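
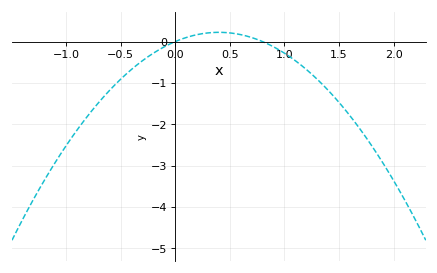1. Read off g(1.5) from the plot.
-1.5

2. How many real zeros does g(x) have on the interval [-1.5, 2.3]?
2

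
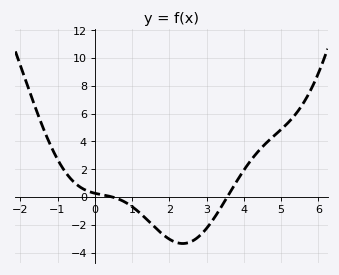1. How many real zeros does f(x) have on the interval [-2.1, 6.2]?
2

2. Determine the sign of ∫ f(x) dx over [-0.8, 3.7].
negative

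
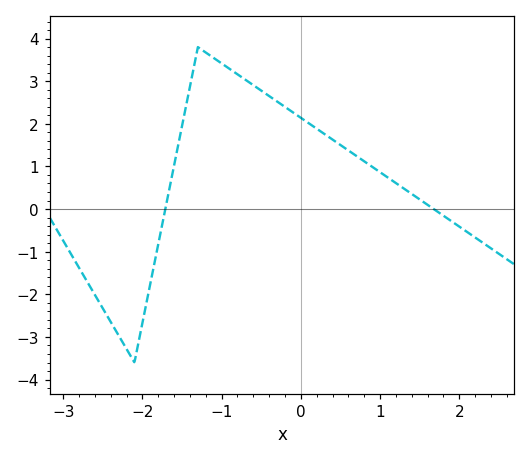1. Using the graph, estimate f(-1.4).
2.88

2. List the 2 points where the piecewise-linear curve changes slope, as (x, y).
(-2.1, -3.6); (-1.3, 3.8)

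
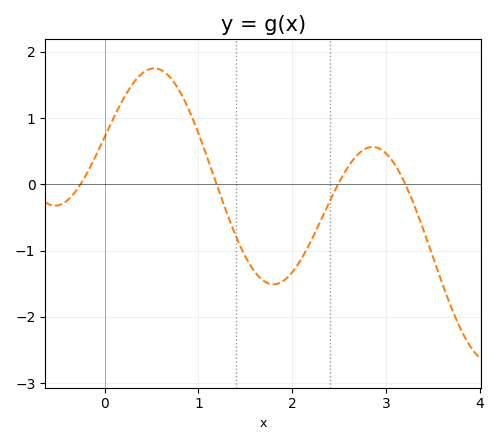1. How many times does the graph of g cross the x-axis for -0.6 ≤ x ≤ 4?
4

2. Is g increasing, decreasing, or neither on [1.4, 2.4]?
neither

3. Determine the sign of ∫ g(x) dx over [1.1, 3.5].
negative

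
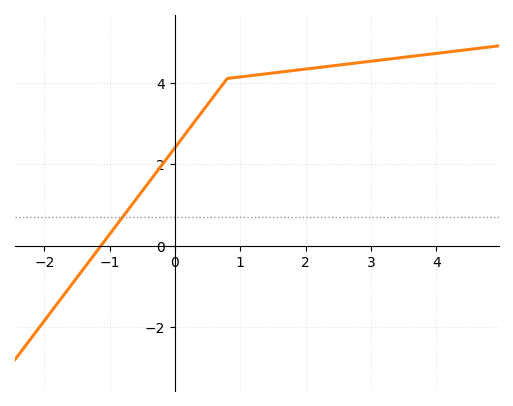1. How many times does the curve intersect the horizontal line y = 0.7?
1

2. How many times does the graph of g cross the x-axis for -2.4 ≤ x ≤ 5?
1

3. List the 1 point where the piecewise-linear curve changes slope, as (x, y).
(0.8, 4.1)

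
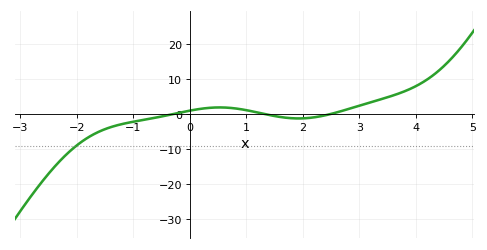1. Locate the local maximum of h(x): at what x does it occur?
0.528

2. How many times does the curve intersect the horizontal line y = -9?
1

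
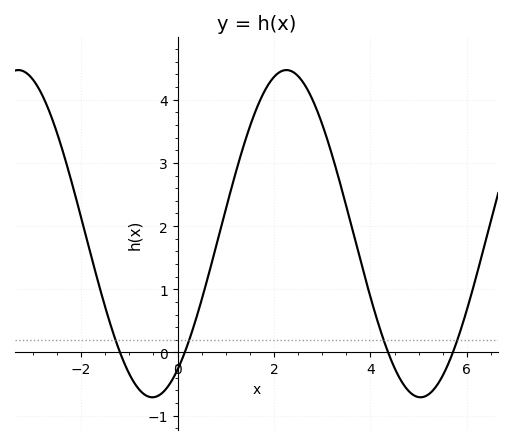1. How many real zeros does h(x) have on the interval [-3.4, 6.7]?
4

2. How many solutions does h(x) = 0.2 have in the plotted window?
4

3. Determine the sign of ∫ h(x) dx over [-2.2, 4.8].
positive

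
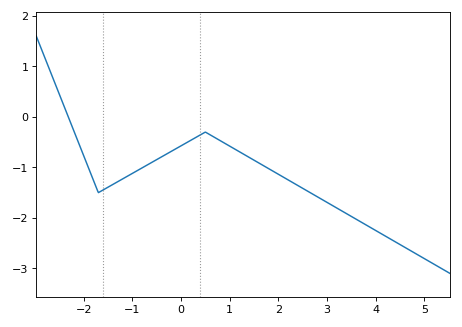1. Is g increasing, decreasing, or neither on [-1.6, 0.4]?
increasing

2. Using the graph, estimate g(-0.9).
-1.06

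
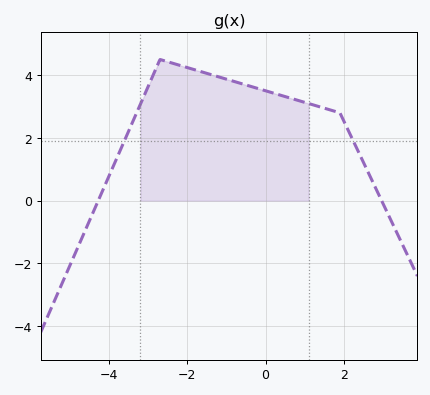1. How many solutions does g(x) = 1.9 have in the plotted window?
2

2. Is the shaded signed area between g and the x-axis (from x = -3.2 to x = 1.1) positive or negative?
positive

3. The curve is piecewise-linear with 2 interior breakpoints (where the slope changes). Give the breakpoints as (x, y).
(-2.7, 4.5); (1.9, 2.8)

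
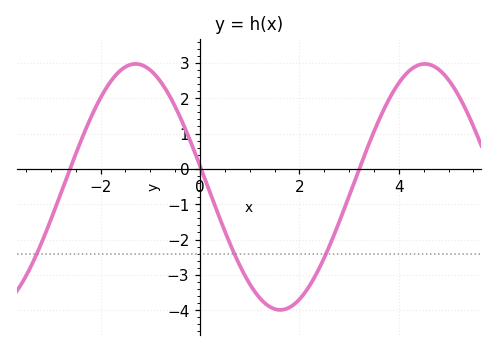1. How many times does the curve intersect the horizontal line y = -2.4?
3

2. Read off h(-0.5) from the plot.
1.8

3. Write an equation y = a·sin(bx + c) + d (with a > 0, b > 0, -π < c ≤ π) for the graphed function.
y = 3.48sin(1.1x + 3) - 0.51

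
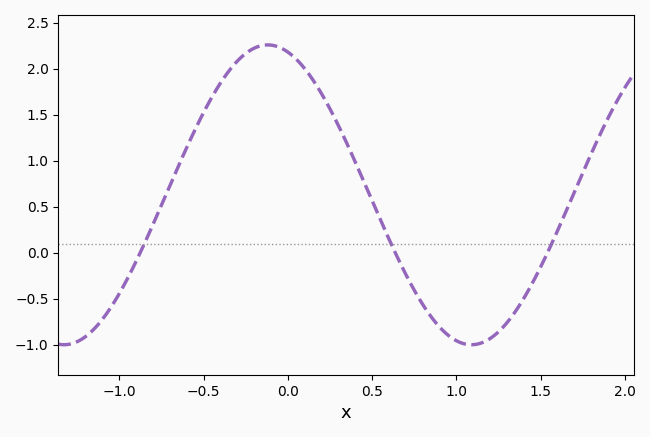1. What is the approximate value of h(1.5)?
-0.15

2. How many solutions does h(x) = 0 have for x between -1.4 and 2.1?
3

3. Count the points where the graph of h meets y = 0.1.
3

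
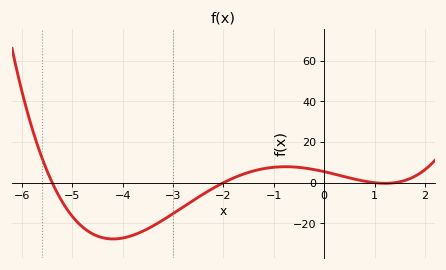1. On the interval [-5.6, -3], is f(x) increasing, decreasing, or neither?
neither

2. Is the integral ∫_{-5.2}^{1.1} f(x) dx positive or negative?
negative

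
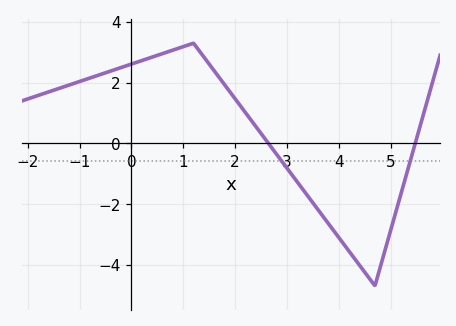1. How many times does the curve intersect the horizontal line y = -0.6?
2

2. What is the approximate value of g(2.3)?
0.8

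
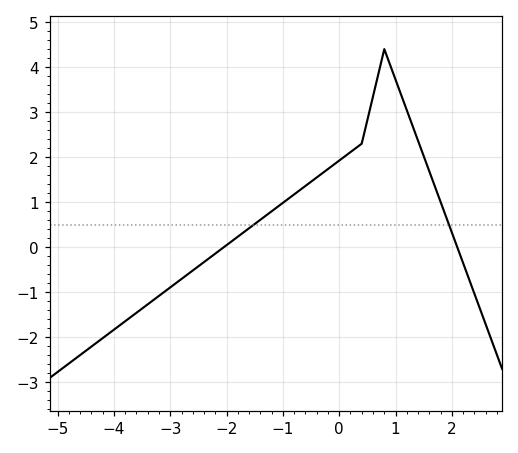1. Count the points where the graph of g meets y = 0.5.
2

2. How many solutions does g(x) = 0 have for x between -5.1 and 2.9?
2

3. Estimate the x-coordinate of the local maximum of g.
0.8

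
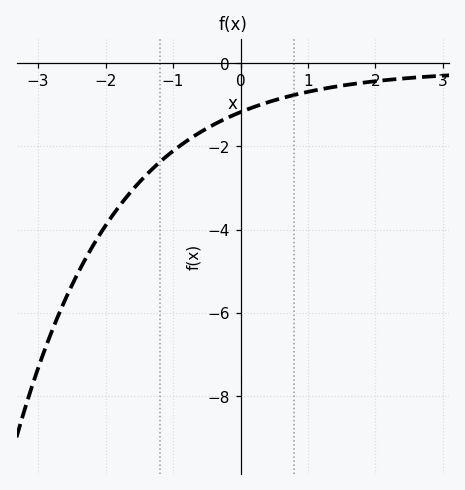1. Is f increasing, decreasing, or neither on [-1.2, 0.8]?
increasing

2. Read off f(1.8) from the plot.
-0.4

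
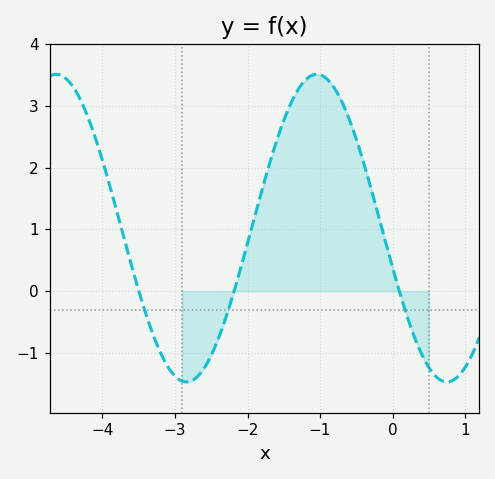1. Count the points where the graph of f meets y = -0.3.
3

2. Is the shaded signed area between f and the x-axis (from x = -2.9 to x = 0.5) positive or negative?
positive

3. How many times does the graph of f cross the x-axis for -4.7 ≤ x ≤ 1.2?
3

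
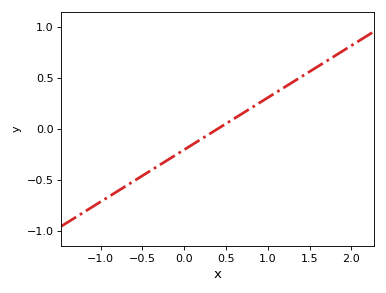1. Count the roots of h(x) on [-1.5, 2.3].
1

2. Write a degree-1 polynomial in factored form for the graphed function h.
y = 0.51(x - 0.4)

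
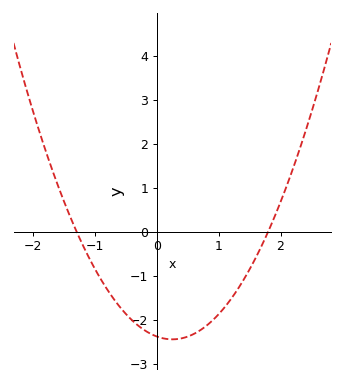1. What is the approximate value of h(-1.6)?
1.04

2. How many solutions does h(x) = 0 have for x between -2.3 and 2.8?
2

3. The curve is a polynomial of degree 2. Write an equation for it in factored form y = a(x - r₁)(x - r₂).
y = 1.02(x + 1.3)(x - 1.8)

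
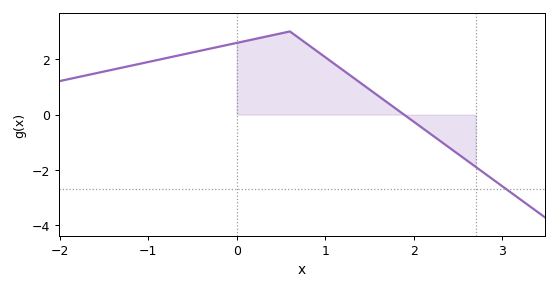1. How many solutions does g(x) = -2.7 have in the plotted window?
1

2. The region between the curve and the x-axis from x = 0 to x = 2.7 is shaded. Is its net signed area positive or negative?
positive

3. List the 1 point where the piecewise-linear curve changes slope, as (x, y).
(0.6, 3)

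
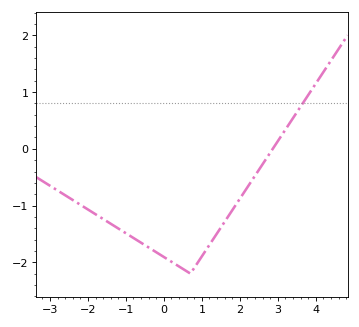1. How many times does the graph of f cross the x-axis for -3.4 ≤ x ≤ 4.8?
1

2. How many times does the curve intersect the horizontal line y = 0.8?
1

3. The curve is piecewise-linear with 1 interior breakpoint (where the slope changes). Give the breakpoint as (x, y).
(0.7, -2.2)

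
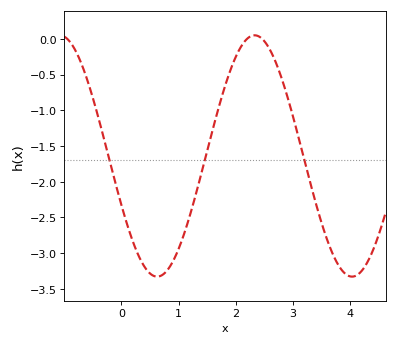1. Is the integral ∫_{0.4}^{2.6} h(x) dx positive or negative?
negative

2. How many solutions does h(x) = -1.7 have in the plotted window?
3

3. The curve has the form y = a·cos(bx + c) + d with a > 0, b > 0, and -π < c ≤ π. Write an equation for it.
y = 1.69cos(1.8x + 2) - 1.64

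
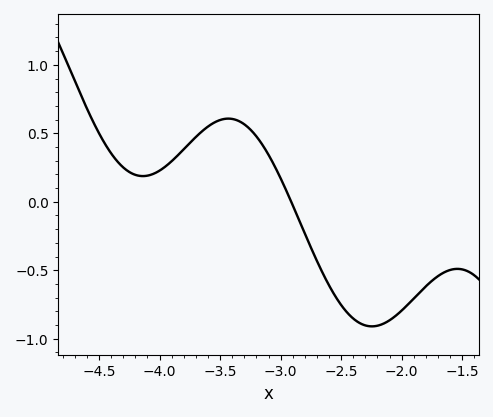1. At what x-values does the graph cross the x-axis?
-2.9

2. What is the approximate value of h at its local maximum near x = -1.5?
-0.5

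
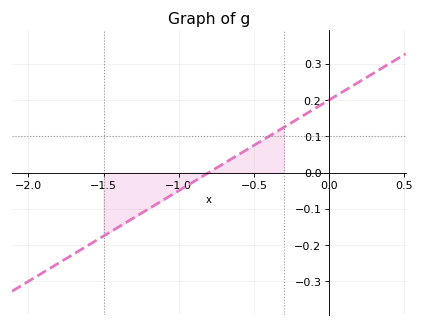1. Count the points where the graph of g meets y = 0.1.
1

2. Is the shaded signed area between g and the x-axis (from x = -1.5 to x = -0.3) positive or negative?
negative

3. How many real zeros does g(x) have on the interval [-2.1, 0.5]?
1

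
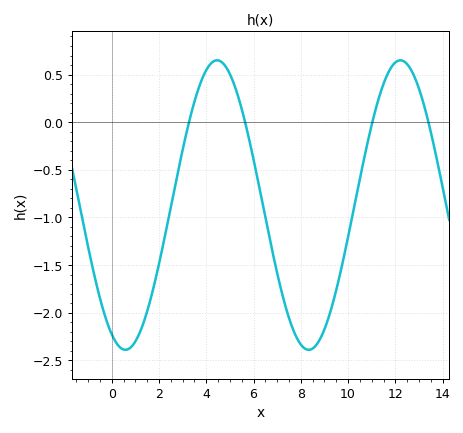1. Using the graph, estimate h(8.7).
-2.32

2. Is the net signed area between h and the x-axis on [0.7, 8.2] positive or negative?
negative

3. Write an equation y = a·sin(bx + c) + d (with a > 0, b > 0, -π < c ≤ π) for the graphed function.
y = 1.52sin(0.81x - 2.04) - 0.87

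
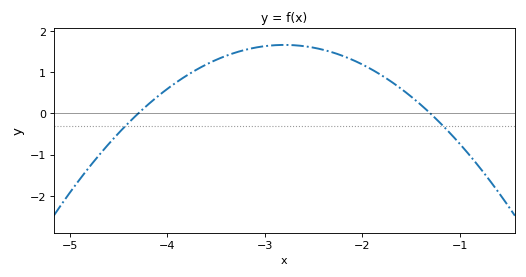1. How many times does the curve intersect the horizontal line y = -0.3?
2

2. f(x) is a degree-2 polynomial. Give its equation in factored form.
y = -0.74(x + 4.3)(x + 1.3)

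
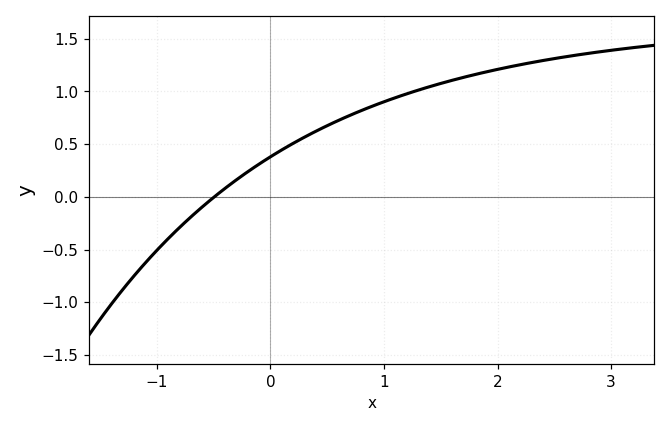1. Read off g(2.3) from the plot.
1.25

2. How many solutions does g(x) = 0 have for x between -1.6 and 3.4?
1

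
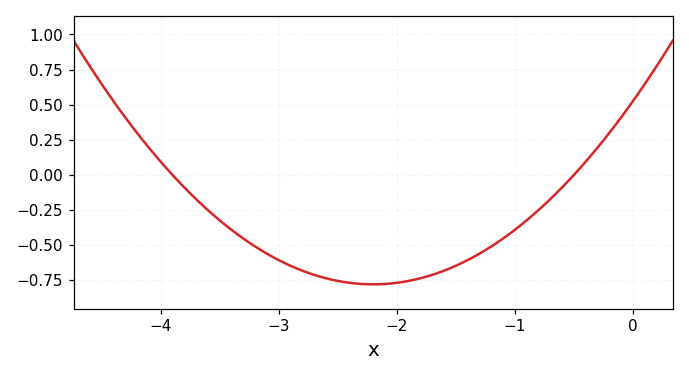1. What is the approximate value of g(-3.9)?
0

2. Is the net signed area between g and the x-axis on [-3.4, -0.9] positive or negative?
negative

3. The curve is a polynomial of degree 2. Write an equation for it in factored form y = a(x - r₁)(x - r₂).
y = 0.27(x + 3.9)(x + 0.5)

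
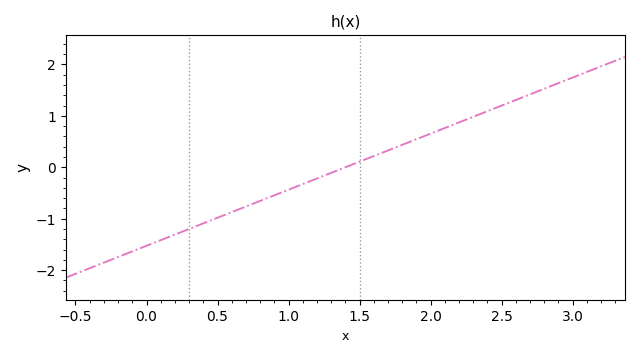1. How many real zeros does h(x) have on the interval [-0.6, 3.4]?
1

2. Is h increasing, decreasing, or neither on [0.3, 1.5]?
increasing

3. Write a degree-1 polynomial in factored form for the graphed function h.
y = 1.09(x - 1.4)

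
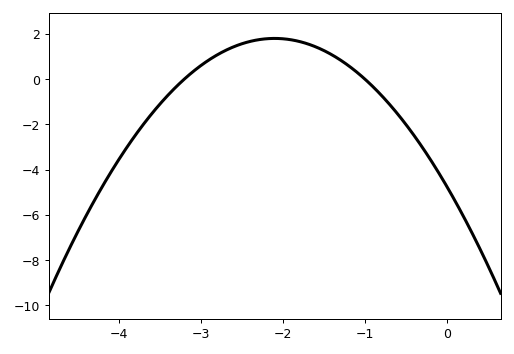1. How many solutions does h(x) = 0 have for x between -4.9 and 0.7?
2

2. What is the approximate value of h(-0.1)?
-4.13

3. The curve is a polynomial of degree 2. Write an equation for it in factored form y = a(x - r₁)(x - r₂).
y = -1.48(x + 3.2)(x + 1)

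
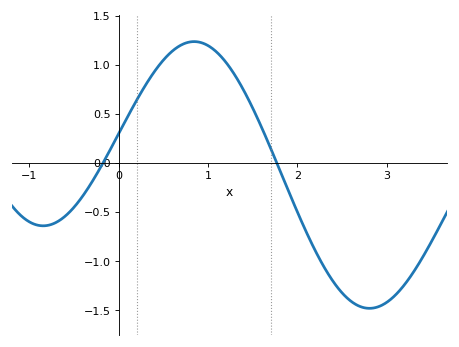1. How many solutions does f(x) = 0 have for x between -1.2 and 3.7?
2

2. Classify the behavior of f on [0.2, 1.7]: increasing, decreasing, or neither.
neither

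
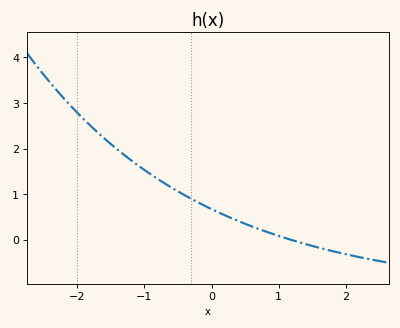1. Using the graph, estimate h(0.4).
0.408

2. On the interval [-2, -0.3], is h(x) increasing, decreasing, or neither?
decreasing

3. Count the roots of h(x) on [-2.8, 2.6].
1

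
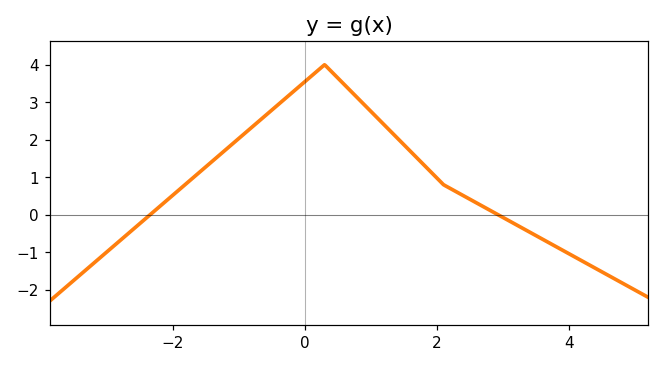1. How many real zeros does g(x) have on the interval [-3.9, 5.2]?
2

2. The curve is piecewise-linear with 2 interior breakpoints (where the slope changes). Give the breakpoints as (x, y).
(0.3, 4); (2.1, 0.8)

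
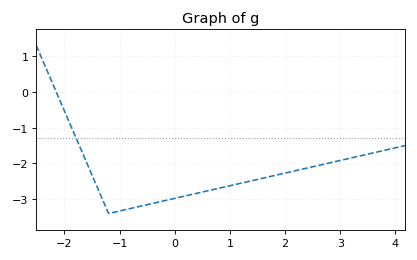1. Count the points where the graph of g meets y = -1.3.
1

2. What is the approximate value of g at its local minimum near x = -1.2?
-3.4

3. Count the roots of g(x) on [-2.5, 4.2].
1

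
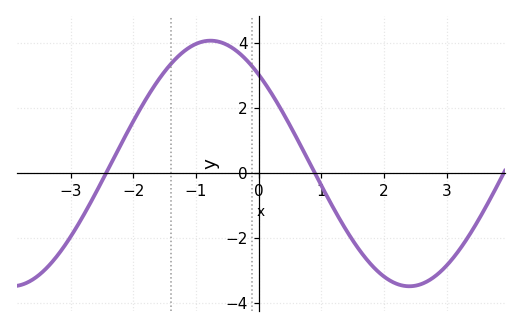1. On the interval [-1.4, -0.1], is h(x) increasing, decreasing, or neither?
neither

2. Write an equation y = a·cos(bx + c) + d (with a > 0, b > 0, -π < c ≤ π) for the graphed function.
y = 3.78cos(0.99x + 0.76) + 0.28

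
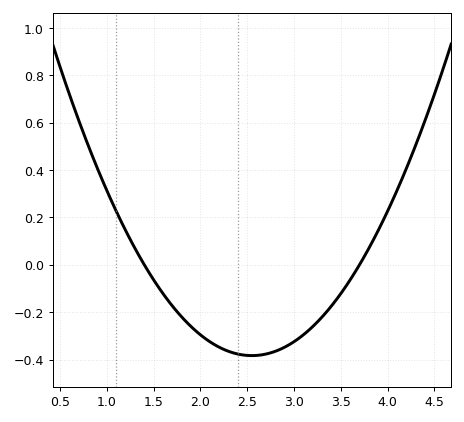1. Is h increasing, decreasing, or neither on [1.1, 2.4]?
decreasing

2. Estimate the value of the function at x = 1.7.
-0.174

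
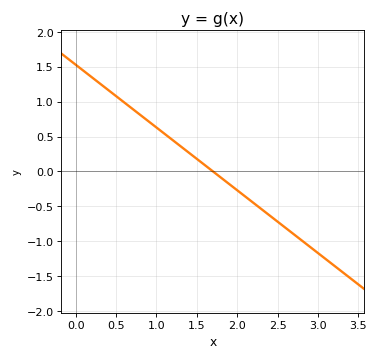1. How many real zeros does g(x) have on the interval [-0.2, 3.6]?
1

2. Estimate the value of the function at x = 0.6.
1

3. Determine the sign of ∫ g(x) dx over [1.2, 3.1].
negative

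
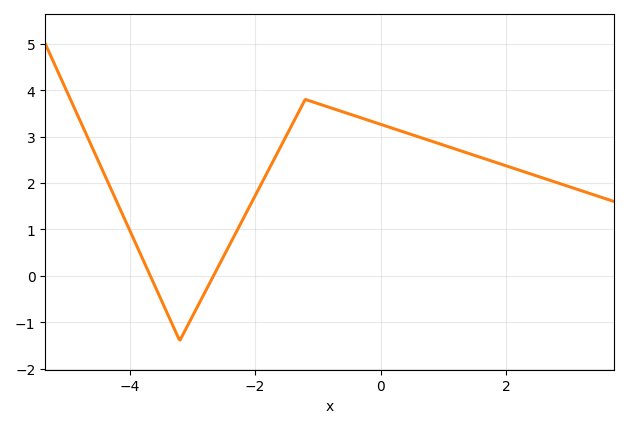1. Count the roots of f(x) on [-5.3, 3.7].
2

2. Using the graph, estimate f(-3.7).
0.093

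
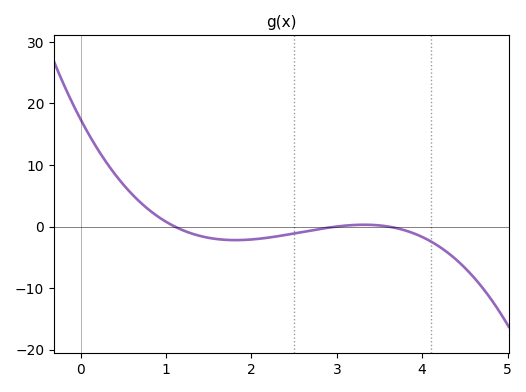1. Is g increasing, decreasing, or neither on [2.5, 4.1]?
neither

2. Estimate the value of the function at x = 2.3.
-2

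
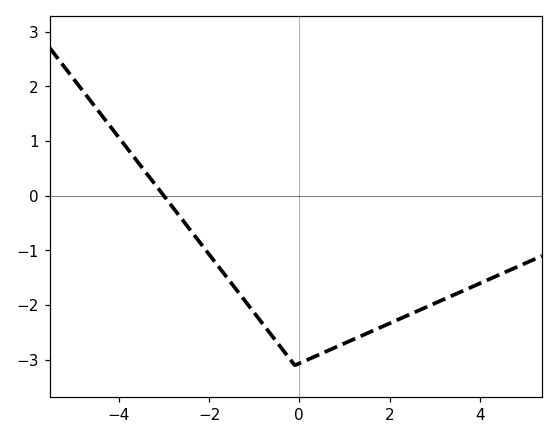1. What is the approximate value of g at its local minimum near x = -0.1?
-3.1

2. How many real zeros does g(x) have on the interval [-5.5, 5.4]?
1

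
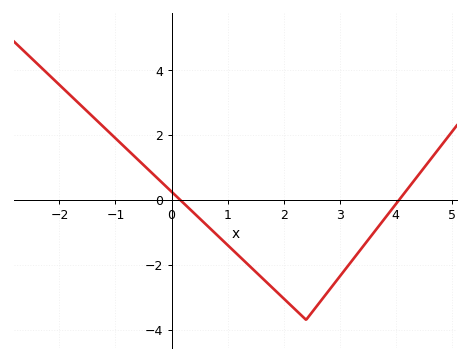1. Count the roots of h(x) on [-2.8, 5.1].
2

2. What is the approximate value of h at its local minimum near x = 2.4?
-3.7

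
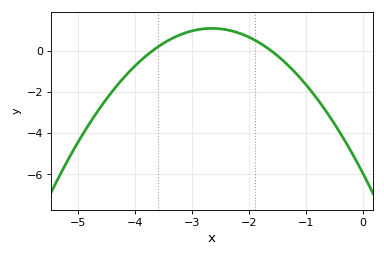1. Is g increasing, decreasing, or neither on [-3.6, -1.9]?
neither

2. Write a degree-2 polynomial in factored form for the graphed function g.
y = -1(x + 3.7)(x + 1.6)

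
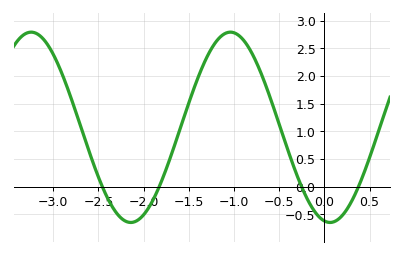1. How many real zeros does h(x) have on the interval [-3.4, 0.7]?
4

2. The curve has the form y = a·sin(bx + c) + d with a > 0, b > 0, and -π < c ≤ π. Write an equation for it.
y = 1.72sin(2.9x - 1.8) + 1.07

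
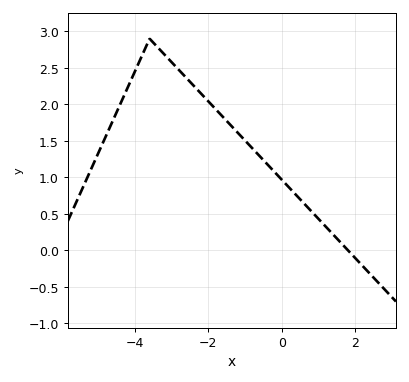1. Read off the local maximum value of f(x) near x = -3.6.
2.9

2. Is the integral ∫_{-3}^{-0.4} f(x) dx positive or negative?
positive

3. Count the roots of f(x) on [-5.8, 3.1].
1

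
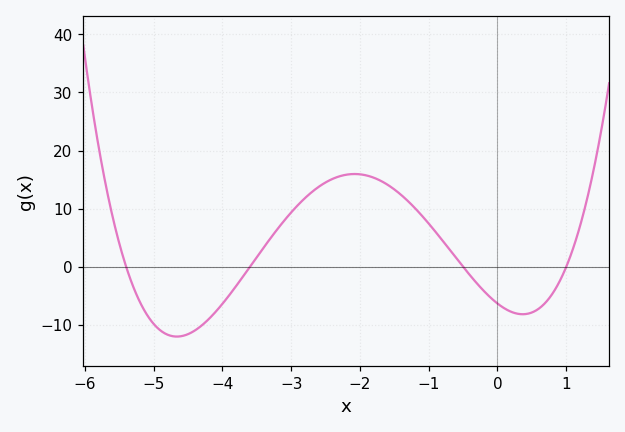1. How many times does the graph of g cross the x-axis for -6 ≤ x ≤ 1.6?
4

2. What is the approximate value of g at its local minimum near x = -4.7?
-12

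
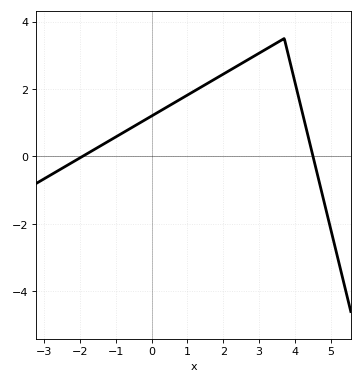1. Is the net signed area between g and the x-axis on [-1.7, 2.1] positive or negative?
positive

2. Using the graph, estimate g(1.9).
2.38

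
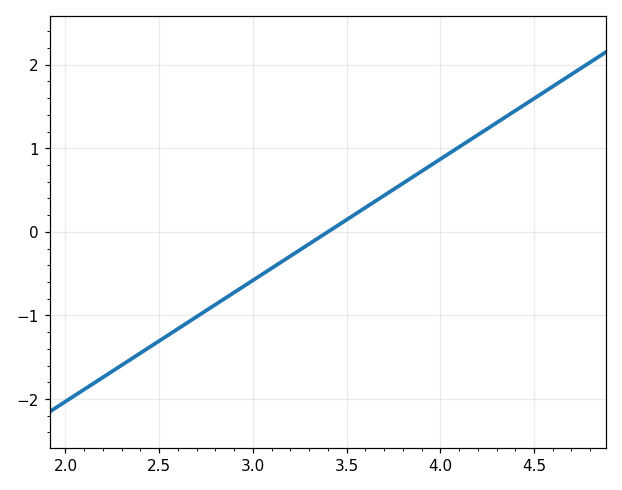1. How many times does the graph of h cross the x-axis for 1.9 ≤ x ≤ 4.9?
1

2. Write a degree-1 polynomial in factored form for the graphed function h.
y = 1.45(x - 3.4)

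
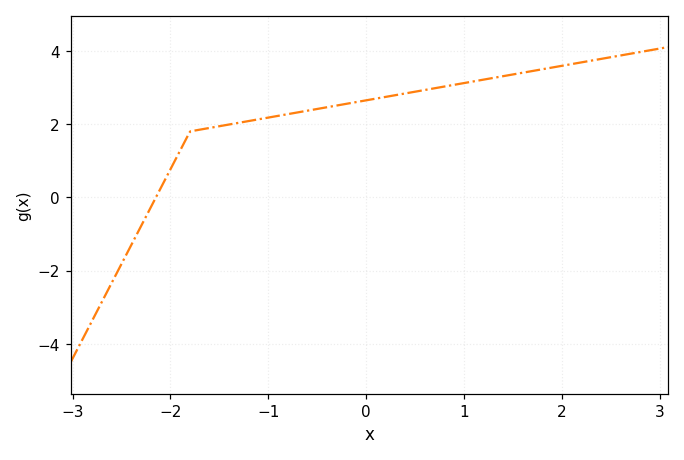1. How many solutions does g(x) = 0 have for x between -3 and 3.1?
1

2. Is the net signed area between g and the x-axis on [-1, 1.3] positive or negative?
positive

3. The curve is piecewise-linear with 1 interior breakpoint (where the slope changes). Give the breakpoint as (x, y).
(-1.8, 1.8)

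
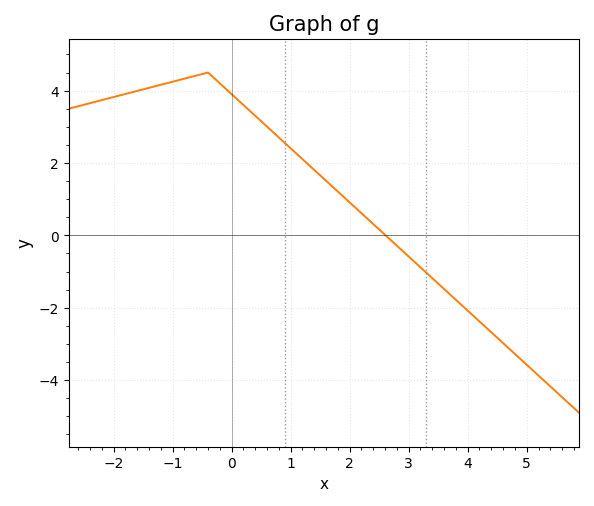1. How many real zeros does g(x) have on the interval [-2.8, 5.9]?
1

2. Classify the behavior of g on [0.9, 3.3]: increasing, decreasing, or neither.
decreasing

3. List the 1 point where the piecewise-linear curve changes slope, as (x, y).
(-0.4, 4.5)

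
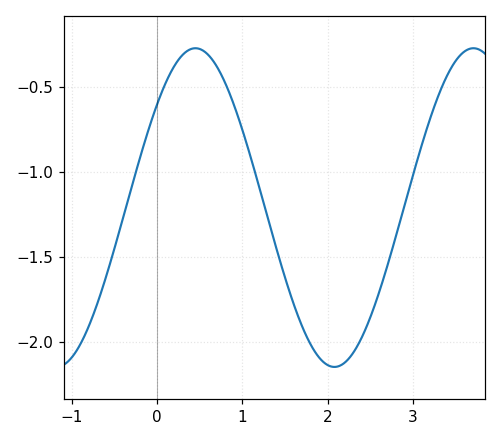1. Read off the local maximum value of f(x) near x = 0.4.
-0.25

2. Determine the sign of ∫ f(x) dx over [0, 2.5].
negative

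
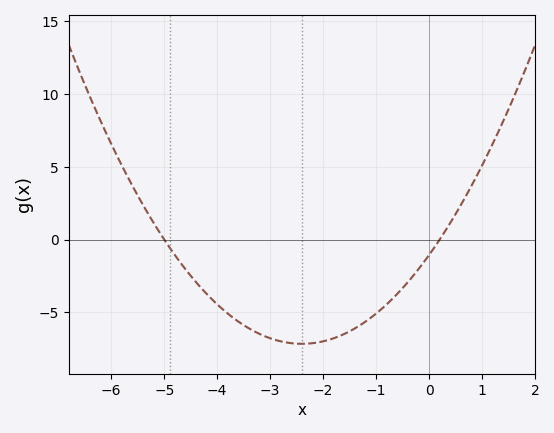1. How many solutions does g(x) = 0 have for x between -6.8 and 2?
2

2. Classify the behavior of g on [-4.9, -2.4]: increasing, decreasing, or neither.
decreasing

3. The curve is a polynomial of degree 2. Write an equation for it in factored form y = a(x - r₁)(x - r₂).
y = 1.06(x + 5)(x - 0.2)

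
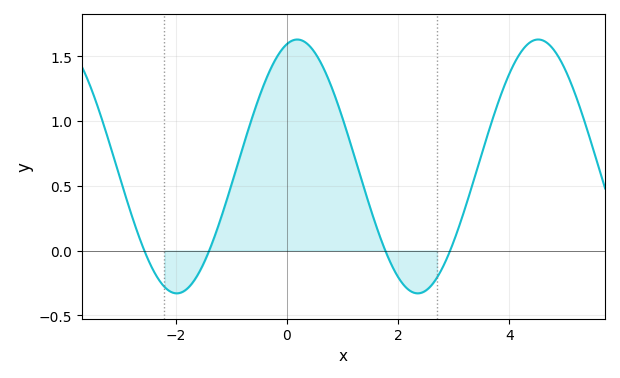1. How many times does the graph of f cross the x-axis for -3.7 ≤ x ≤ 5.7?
4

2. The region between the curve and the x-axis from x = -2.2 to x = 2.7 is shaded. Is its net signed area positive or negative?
positive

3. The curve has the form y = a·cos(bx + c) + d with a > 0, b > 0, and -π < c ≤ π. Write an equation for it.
y = 0.98cos(1.45x - 0.272) + 0.65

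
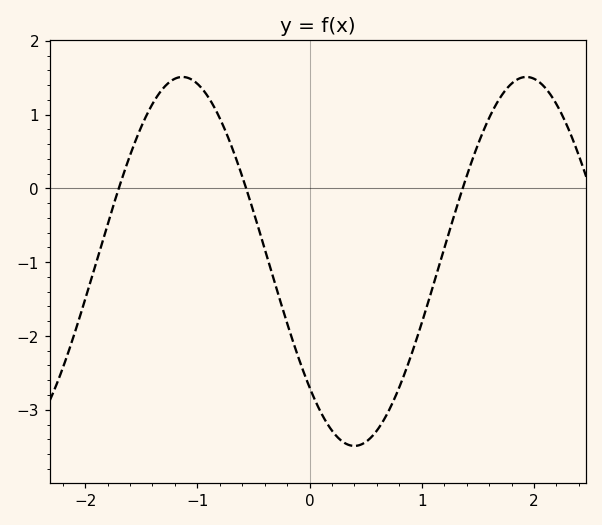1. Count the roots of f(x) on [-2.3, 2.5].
3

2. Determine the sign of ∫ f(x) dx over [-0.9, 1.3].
negative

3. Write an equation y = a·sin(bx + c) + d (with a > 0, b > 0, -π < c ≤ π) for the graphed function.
y = 2.5sin(2x - 2.4) - 0.99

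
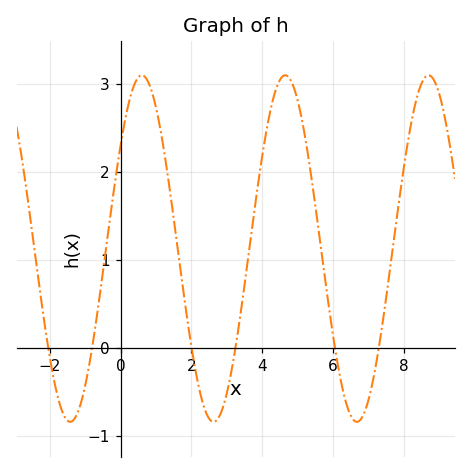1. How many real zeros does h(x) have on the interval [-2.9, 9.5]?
6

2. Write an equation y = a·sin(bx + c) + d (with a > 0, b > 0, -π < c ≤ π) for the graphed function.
y = 1.97sin(1.6x + 0.64) + 1.13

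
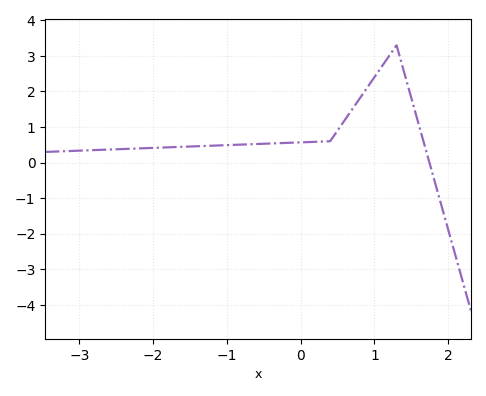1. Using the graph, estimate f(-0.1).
0.6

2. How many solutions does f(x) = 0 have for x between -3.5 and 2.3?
1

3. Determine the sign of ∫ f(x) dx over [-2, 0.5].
positive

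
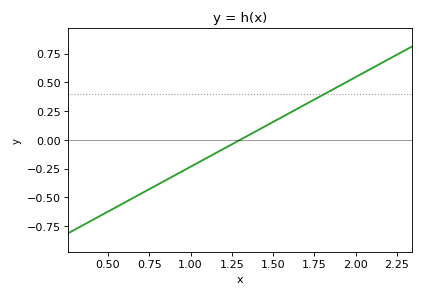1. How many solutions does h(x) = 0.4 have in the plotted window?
1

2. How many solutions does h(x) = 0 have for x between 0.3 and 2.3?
1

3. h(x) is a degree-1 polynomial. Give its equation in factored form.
y = 0.78(x - 1.3)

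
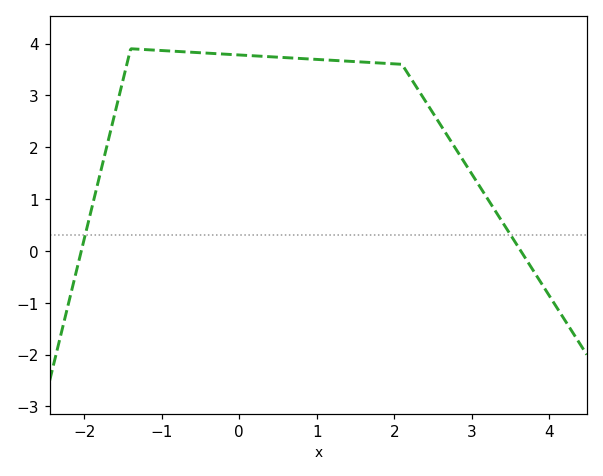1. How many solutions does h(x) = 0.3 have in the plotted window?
2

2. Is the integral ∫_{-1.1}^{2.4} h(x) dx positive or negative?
positive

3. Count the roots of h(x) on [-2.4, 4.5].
2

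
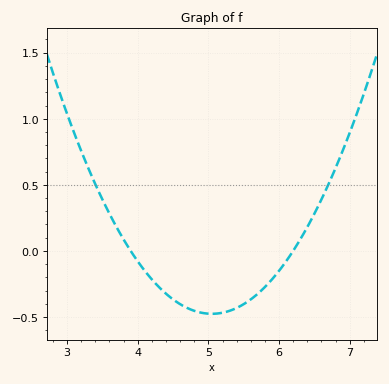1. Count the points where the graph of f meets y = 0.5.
2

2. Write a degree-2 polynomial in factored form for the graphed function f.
y = 0.36(x - 3.9)(x - 6.2)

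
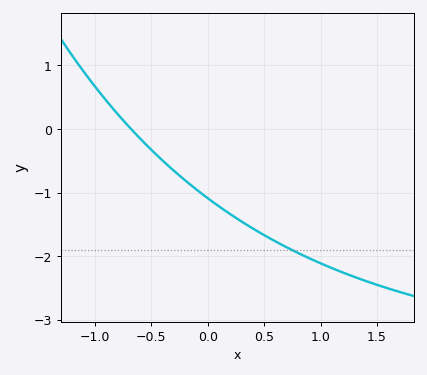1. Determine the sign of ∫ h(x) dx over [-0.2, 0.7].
negative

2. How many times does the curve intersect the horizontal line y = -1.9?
1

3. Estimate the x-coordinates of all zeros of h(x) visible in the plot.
-0.7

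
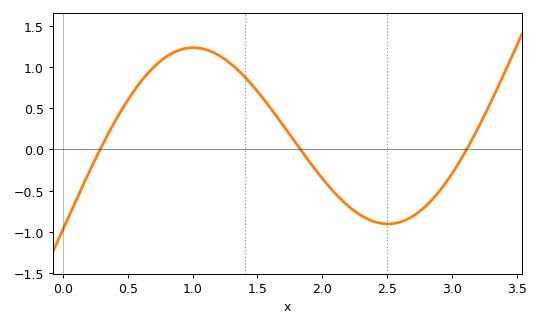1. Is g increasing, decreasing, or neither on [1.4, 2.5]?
decreasing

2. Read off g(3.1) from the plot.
-0.032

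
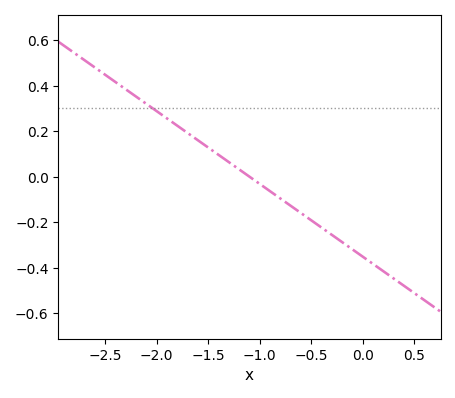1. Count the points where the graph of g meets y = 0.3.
1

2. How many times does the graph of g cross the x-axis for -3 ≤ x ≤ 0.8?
1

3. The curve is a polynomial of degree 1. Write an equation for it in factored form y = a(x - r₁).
y = -0.32(x + 1.1)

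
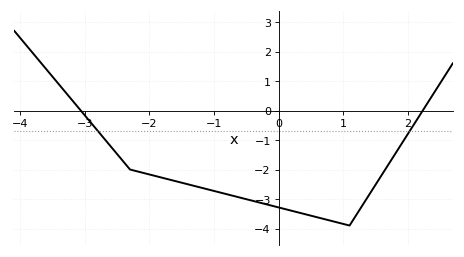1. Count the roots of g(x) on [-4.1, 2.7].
2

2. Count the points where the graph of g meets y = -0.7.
2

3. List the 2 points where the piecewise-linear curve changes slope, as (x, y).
(-2.3, -2); (1.1, -3.9)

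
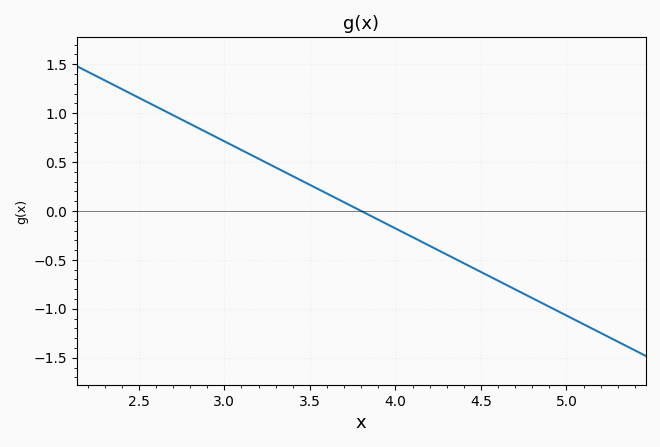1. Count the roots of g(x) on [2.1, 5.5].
1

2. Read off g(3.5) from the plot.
0.25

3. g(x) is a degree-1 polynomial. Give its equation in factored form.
y = -0.89(x - 3.8)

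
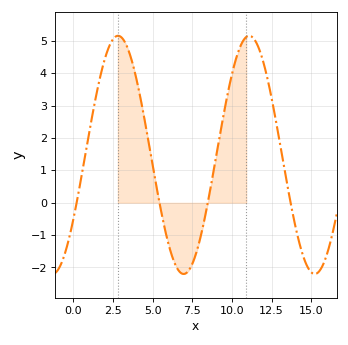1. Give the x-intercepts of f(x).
0, 5.5, 8.5, 13.5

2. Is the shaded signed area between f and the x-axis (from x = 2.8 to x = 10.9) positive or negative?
positive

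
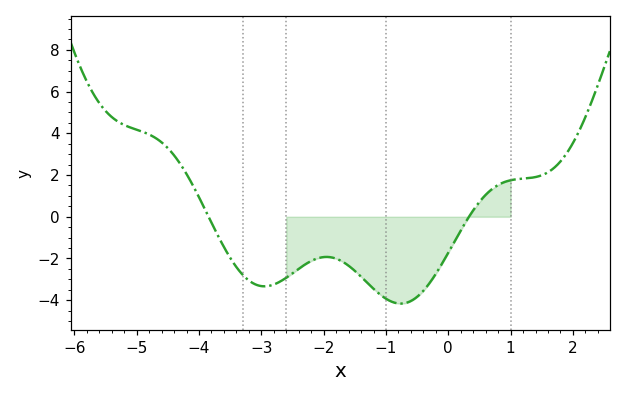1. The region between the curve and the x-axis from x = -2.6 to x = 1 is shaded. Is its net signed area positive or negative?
negative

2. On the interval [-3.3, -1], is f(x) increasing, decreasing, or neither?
neither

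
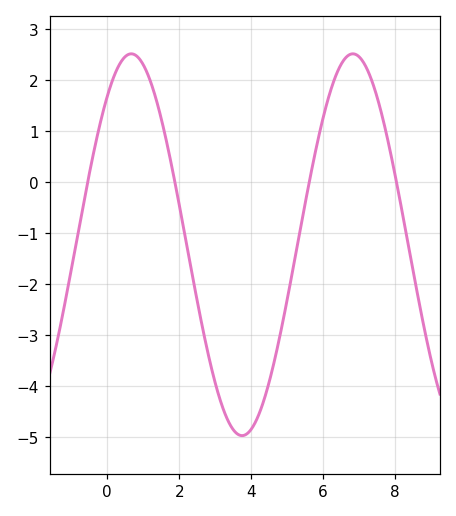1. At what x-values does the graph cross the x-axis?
-0.6, 1.8, 5.6, 8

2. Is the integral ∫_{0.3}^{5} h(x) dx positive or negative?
negative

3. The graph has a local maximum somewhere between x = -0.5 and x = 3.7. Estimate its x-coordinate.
0.6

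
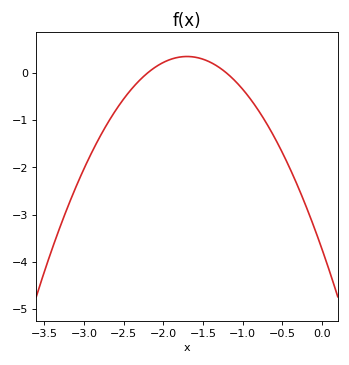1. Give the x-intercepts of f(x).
-2.2, -1.2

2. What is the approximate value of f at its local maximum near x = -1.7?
0.4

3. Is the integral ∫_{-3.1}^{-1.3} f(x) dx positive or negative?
negative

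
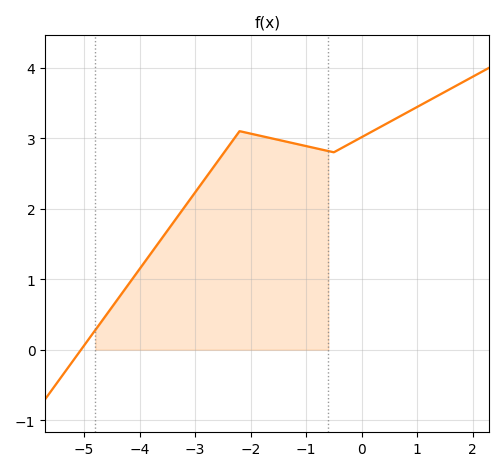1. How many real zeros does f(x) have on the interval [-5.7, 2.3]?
1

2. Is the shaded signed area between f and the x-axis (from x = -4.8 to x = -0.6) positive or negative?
positive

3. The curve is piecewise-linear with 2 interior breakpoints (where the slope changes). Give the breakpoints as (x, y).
(-2.2, 3.1); (-0.5, 2.8)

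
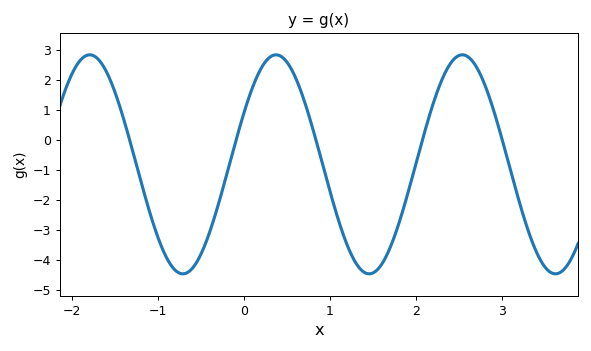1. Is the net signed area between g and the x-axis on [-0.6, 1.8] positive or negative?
negative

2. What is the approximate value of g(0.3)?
2.74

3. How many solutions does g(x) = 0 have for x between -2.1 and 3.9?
5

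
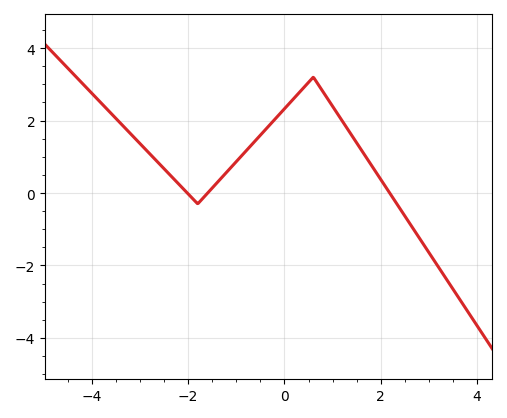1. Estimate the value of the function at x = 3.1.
-1.8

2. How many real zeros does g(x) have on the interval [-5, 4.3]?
3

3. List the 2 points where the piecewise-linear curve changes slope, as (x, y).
(-1.8, -0.3); (0.6, 3.2)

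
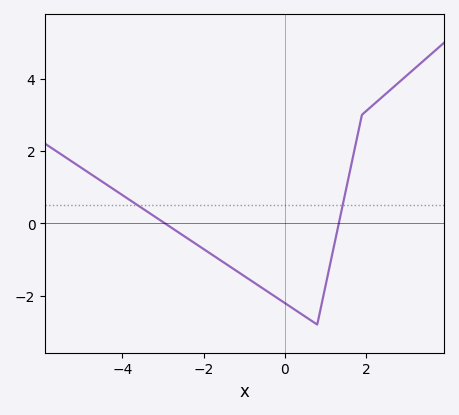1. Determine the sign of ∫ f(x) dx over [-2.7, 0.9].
negative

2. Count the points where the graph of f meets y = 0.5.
2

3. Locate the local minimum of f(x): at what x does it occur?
0.8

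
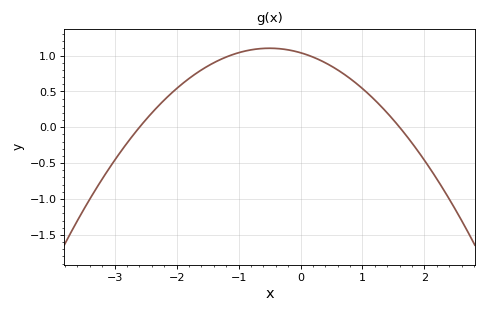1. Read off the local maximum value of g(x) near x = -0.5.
1.1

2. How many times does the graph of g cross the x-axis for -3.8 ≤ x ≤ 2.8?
2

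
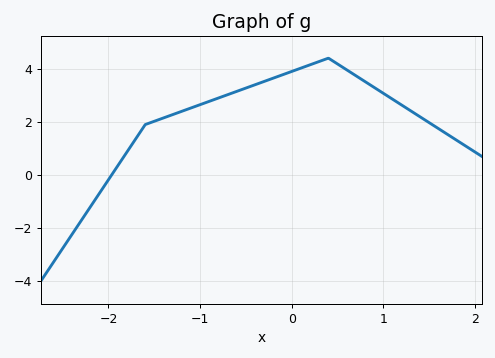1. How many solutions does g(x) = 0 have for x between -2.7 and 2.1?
1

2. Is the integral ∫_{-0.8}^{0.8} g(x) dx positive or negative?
positive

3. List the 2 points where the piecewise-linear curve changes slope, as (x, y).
(-1.6, 1.9); (0.4, 4.4)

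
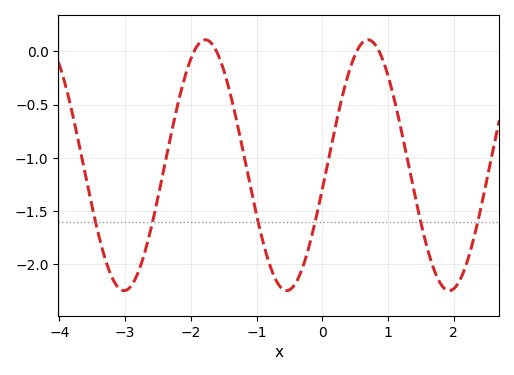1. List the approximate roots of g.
-1.95, -1.61, 0.522, 0.865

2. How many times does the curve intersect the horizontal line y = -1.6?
6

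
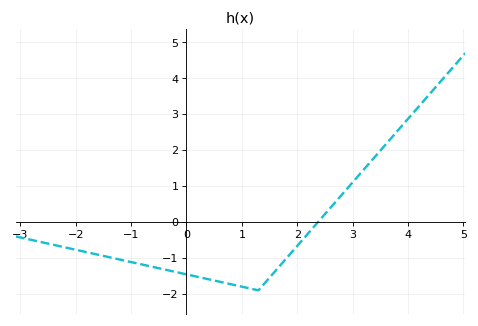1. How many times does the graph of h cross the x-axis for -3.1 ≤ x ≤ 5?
1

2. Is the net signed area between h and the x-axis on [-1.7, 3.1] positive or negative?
negative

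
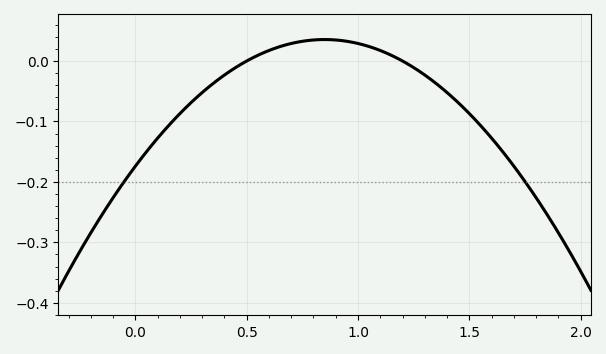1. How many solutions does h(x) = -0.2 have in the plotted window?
2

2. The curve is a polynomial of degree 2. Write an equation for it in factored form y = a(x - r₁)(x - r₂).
y = -0.29(x - 0.5)(x - 1.2)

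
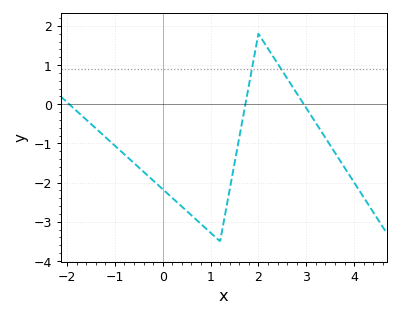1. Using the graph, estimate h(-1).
-1.06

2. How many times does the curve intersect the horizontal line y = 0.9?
2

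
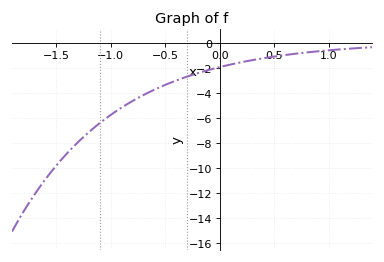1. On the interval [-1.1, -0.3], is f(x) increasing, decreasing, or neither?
increasing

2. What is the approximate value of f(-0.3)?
-2.8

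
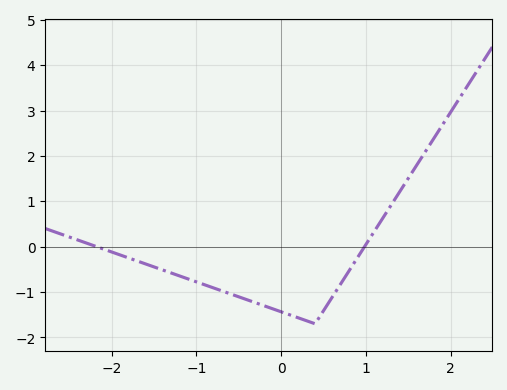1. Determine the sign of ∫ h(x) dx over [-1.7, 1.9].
negative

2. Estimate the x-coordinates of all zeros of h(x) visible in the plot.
-2.18, 0.982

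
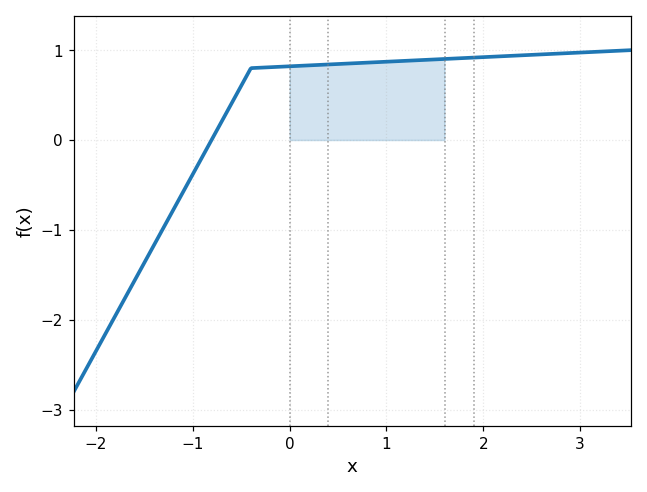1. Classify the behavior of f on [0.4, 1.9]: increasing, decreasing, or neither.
increasing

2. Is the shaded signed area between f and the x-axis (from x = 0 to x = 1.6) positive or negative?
positive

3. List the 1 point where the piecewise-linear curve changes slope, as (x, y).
(-0.4, 0.8)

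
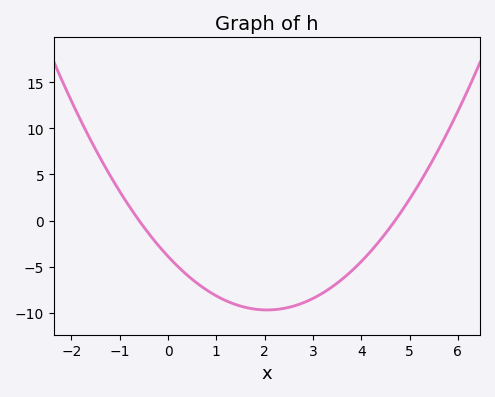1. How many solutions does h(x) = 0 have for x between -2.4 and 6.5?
2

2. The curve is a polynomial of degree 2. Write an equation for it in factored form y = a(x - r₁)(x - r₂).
y = 1.38(x + 0.6)(x - 4.7)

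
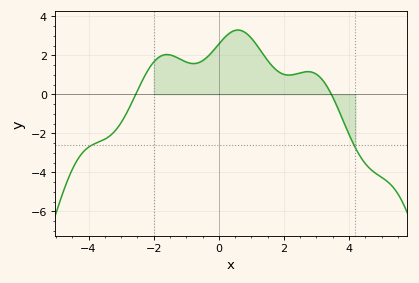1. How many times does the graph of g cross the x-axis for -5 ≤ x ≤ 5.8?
2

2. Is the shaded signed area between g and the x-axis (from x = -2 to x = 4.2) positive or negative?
positive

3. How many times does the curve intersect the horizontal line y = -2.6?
2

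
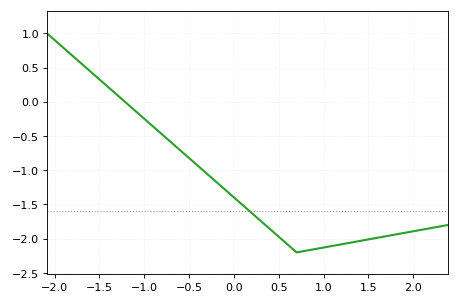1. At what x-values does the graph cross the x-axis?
-1.21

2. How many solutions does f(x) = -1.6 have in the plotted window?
1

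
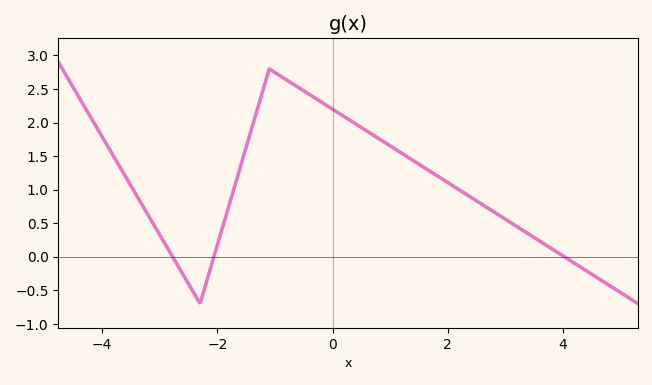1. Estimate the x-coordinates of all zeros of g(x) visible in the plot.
-2.8, -2, 4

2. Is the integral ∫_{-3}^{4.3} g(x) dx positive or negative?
positive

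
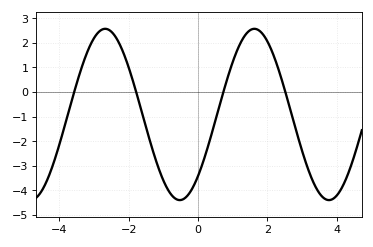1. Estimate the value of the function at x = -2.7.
2.57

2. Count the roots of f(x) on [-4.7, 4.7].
4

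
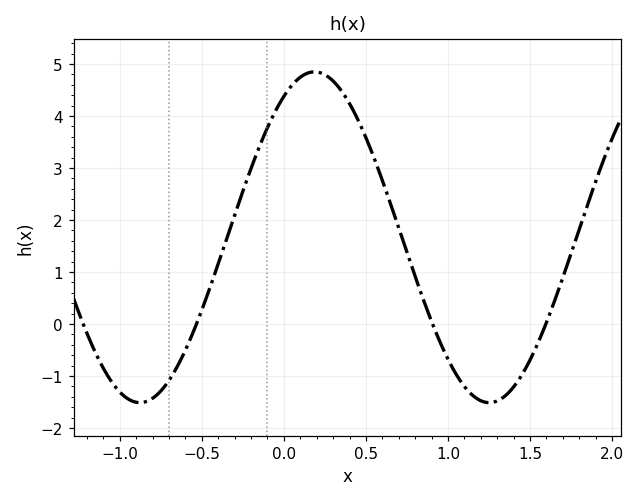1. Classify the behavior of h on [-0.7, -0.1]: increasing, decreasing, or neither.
increasing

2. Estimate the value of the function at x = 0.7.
1.85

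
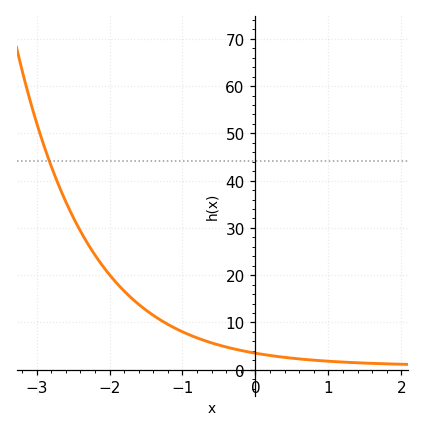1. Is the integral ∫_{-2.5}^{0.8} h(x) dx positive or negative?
positive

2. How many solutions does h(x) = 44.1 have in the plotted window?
1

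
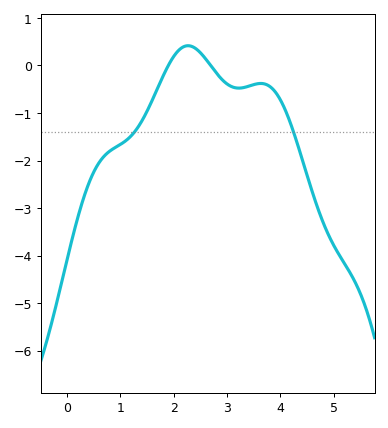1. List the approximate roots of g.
1.9, 2.69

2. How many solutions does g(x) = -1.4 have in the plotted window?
2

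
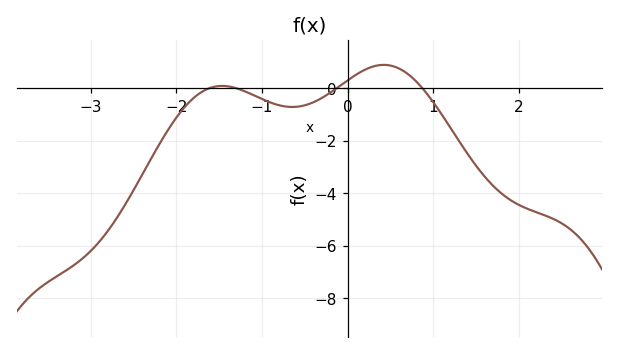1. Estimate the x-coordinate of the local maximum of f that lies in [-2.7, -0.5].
-1.47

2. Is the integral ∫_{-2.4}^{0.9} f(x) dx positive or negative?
negative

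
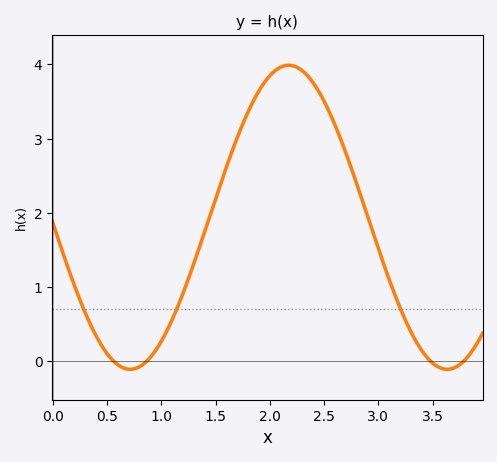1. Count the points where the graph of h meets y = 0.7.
3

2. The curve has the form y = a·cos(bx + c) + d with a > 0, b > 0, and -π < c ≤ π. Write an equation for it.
y = 2.05cos(2.1x + 1.6) + 1.94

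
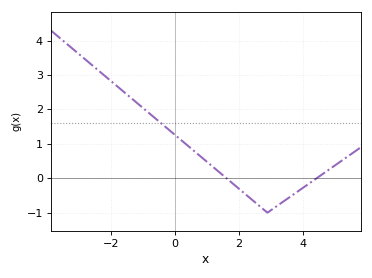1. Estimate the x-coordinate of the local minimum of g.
3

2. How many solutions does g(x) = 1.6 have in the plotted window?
1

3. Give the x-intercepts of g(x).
1.6, 4.4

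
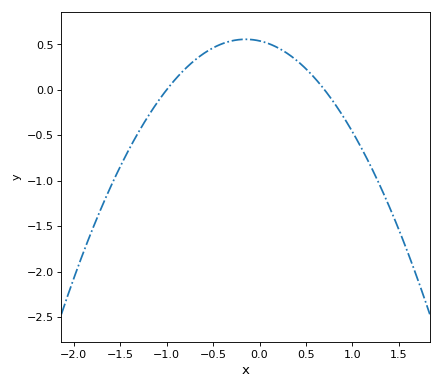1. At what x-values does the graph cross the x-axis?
-1, 0.7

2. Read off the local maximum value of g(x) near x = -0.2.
0.556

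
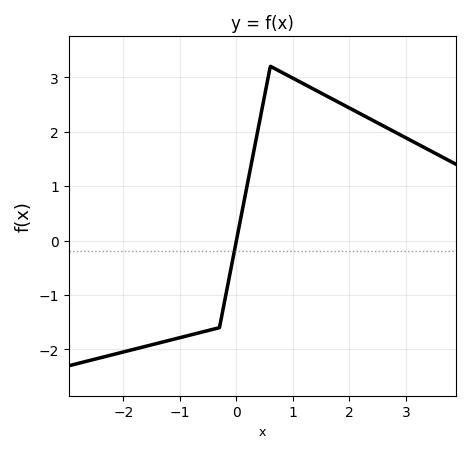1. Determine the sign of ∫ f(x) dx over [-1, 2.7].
positive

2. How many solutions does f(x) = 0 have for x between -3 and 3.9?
1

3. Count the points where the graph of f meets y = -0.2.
1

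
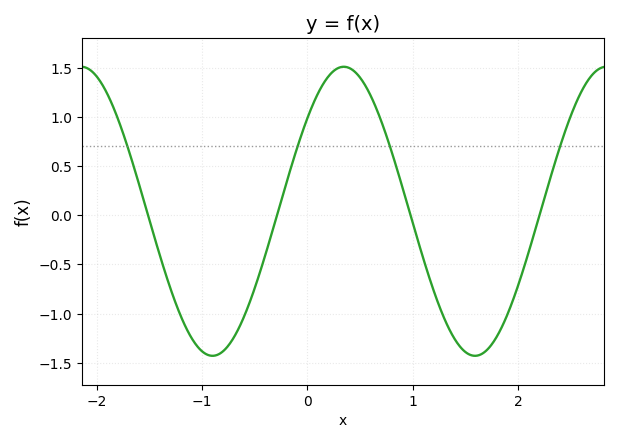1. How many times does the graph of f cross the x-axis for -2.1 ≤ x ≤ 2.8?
4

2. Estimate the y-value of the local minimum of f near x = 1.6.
-1.43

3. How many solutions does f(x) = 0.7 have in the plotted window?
4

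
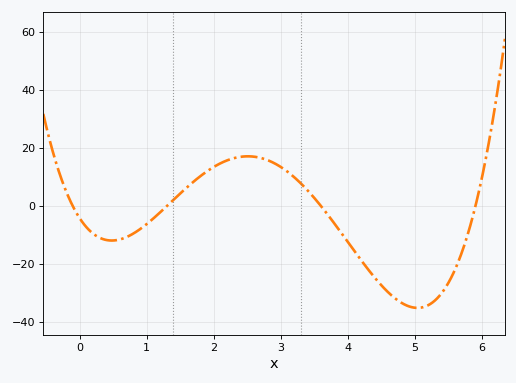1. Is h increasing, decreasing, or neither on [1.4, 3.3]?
neither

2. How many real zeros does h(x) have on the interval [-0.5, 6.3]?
4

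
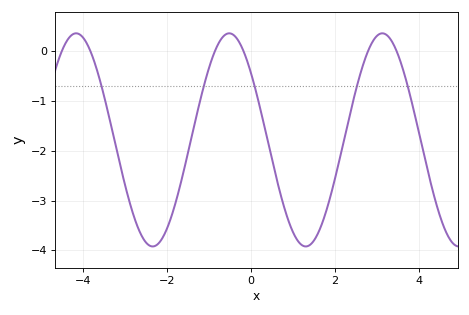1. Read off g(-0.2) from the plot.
0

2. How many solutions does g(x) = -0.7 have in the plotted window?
5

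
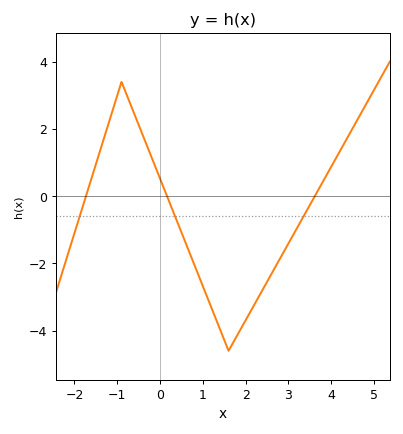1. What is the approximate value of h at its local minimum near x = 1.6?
-4.6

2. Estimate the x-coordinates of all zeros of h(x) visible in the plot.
-1.73, 0.162, 3.62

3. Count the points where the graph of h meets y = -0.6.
3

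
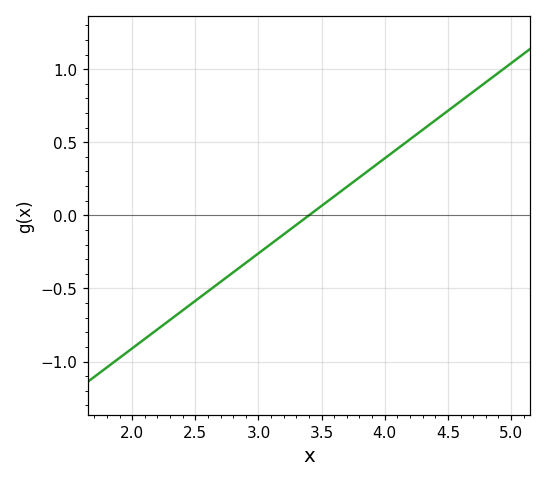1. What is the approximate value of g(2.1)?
-0.845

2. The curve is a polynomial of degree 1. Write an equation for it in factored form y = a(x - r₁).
y = 0.65(x - 3.4)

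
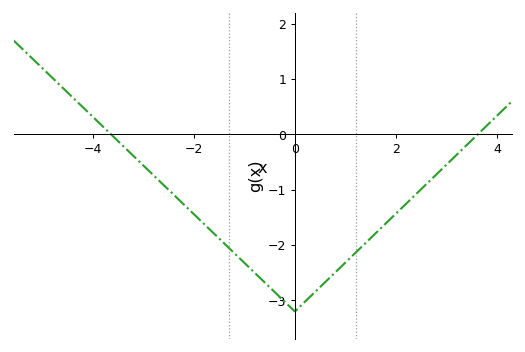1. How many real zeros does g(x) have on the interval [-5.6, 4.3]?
2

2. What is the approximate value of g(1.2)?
-2.14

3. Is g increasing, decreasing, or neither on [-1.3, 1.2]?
neither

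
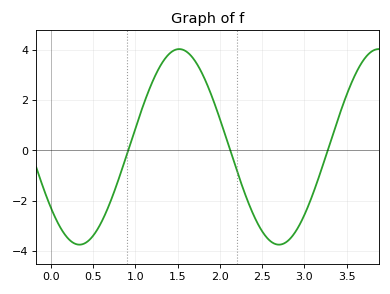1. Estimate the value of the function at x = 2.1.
0.2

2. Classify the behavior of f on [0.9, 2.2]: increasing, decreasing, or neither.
neither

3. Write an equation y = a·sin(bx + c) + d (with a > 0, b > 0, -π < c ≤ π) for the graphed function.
y = 3.88sin(2.7x - 2.5) + 0.14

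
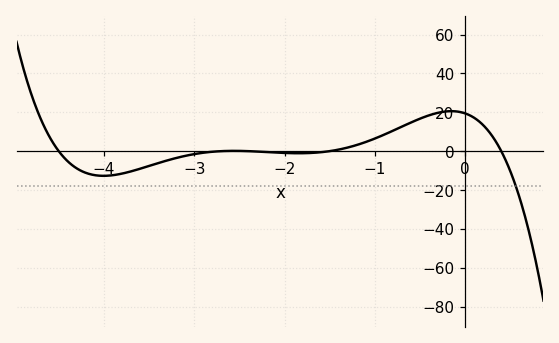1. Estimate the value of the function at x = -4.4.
-5.25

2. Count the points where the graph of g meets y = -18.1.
1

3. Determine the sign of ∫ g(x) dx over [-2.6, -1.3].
negative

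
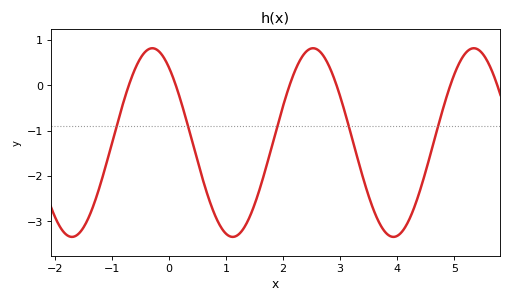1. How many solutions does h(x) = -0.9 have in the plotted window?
5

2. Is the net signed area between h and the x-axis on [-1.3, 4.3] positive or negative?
negative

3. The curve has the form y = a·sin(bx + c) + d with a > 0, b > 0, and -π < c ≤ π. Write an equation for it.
y = 2.08sin(2.23x + 2.22) - 1.26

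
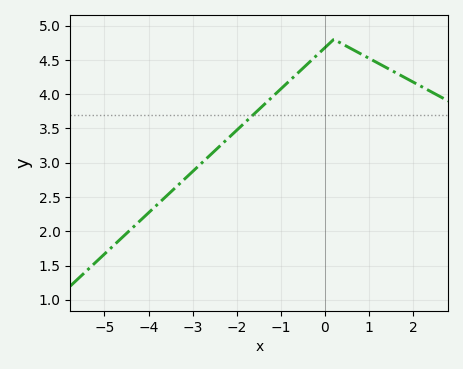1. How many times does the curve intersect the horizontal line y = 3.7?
1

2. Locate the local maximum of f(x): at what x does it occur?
0.2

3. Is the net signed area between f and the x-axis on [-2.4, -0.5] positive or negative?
positive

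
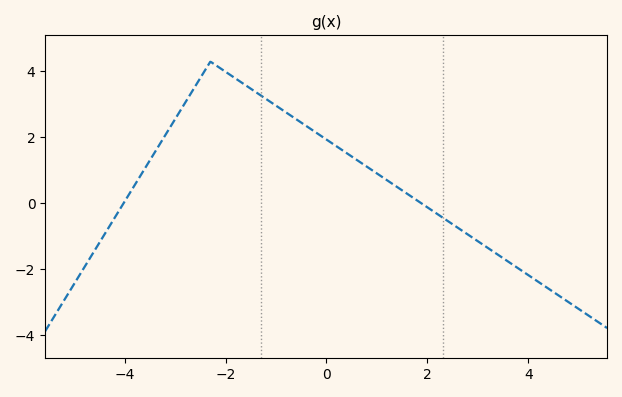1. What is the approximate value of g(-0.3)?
2.24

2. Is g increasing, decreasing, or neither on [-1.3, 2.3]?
decreasing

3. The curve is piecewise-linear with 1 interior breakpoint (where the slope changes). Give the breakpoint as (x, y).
(-2.3, 4.3)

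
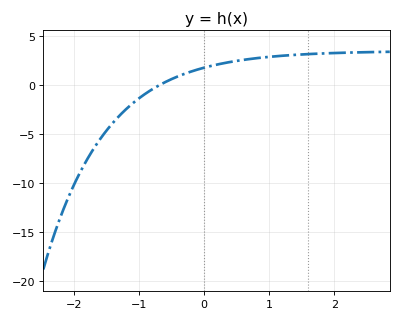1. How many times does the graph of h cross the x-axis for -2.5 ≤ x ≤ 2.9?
1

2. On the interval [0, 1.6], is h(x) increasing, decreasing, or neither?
increasing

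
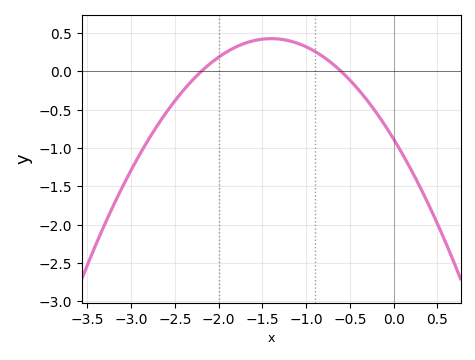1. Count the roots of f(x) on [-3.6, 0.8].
2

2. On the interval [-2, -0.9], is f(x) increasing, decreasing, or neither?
neither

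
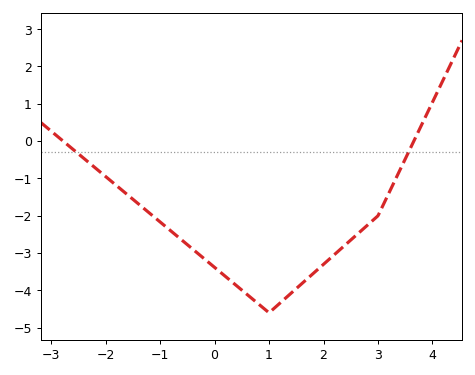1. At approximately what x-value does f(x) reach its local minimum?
1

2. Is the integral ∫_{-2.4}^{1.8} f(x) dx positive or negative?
negative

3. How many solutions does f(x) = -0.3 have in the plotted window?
2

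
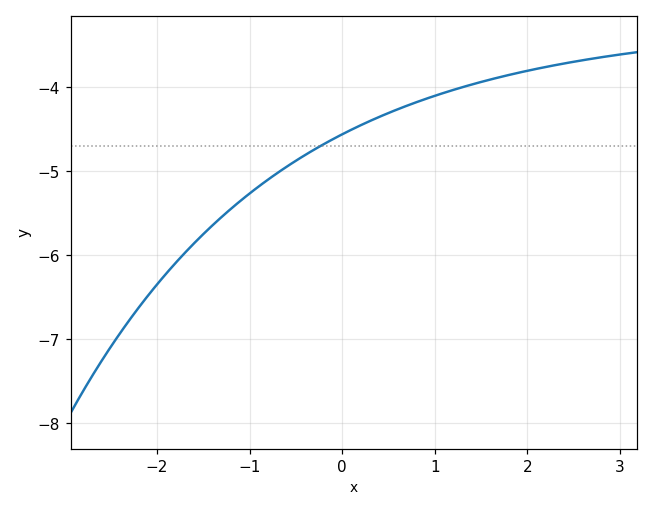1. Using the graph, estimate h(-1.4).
-5.64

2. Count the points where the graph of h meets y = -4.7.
1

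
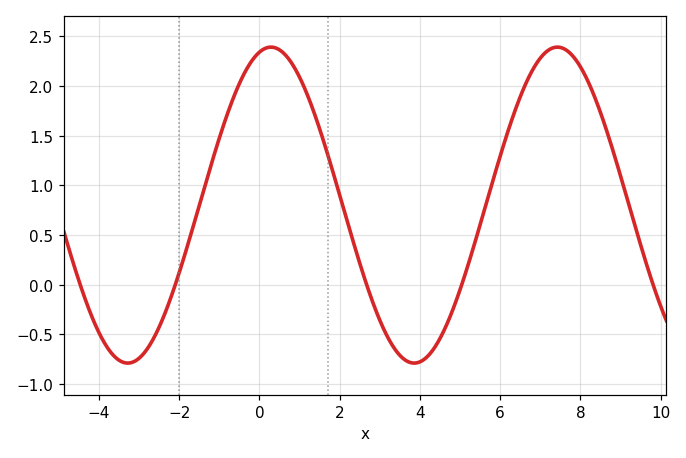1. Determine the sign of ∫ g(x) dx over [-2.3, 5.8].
positive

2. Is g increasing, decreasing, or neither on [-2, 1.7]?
neither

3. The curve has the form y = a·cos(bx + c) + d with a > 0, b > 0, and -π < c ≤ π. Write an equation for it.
y = 1.59cos(0.88x - 0.252) + 0.8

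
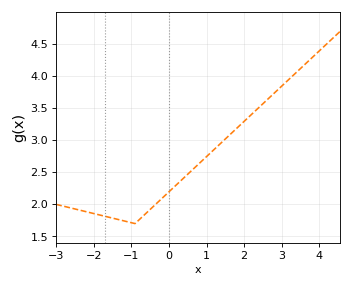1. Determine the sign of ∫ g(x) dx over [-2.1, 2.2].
positive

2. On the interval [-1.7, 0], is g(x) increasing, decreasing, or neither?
neither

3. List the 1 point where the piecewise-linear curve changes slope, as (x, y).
(-0.9, 1.7)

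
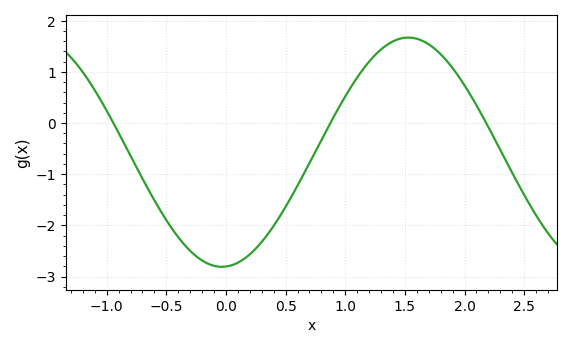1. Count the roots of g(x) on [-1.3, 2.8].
3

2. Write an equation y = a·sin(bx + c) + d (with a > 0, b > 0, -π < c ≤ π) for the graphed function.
y = 2.24sin(2x - 1.5) - 0.57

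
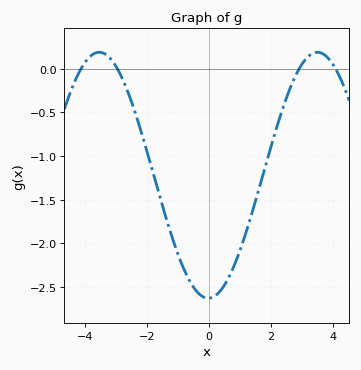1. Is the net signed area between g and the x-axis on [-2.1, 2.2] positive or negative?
negative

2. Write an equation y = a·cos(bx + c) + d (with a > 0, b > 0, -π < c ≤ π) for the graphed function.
y = 1.41cos(0.89x - 3.1) - 1.22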